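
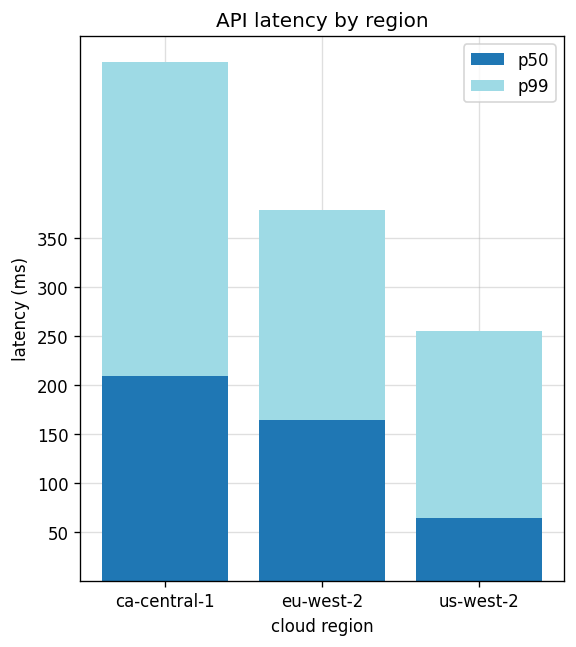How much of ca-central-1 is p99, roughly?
≈ 350

p99 top ≈ 550, bottom ≈ 200; segment ≈ 350.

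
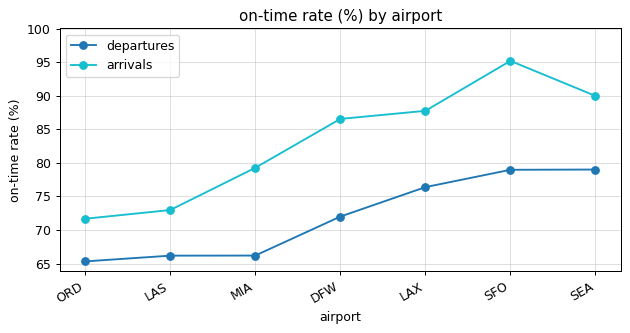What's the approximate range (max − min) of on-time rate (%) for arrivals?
Max SFO ≈ 95, min ORD ≈ 70; range ≈ 25.

≈ 25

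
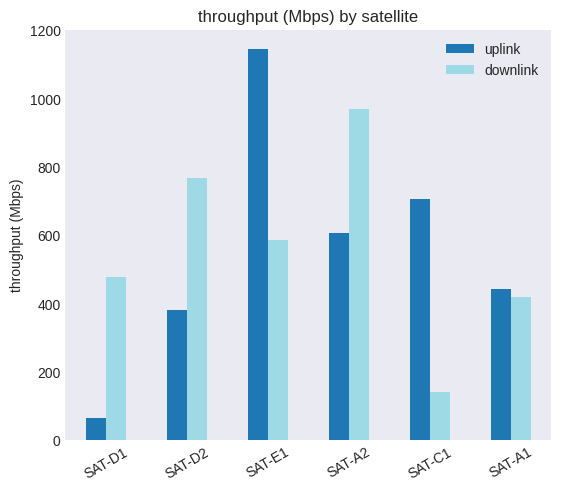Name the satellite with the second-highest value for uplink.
Top 3 for uplink: SAT-E1 ≈ 1100, SAT-C1 ≈ 700, SAT-A2 ≈ 600.

SAT-C1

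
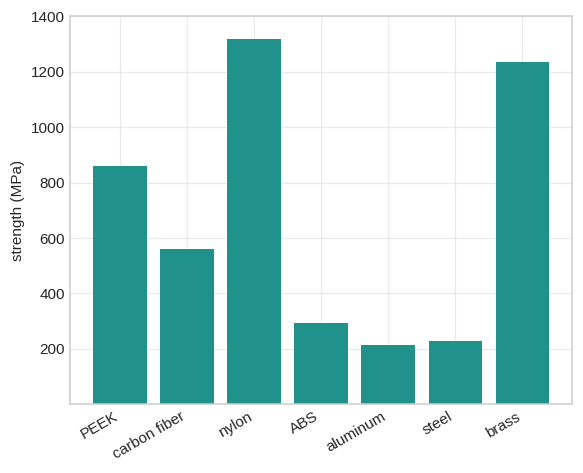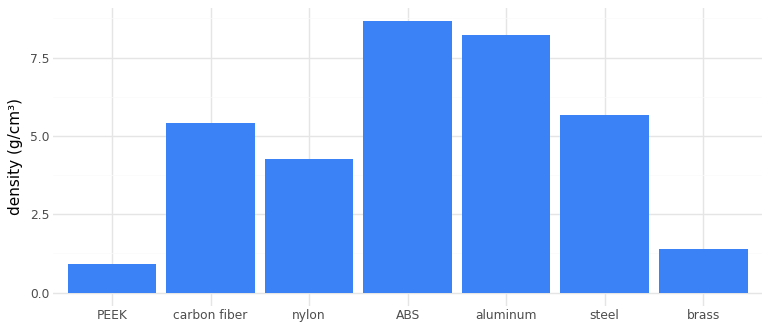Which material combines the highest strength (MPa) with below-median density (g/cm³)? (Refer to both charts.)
Chart 2 median density (g/cm³) ≈ 5; below-median materials: PEEK, nylon, brass. Among those, nylon has the highest strength (MPa) (≈ 1400).

nylon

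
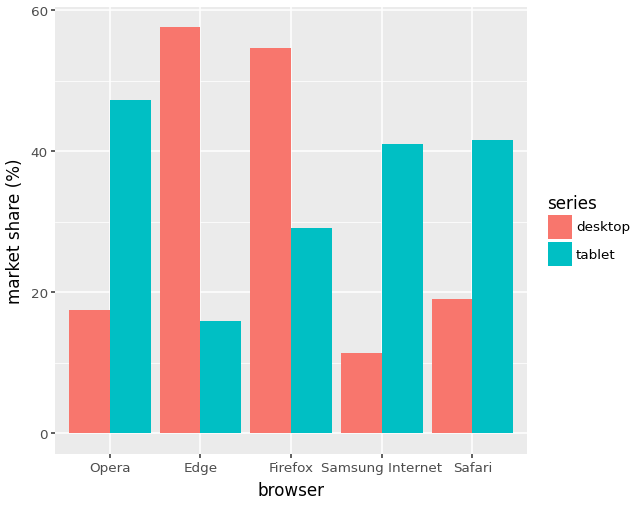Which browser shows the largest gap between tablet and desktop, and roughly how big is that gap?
Edge, ≈ 45 %

Edge: tablet ≈ 15, desktop ≈ 60 → gap ≈ 45. Next-largest (Samsung Internet) is only ≈ 30.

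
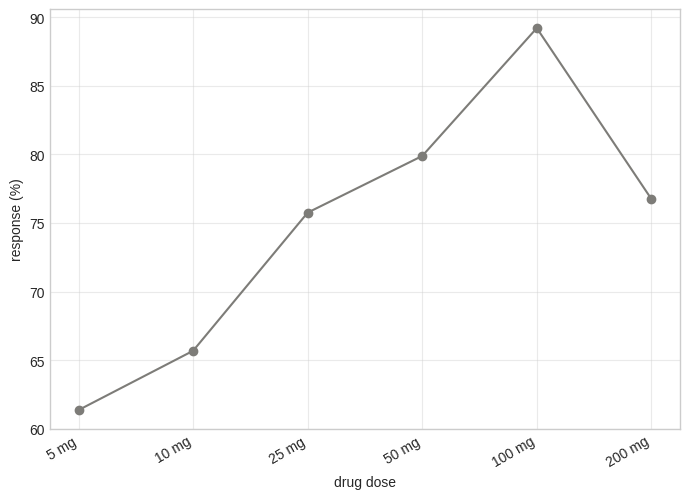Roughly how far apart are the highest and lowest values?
Max 100 mg ≈ 90, min 5 mg ≈ 60; range ≈ 30.

≈ 30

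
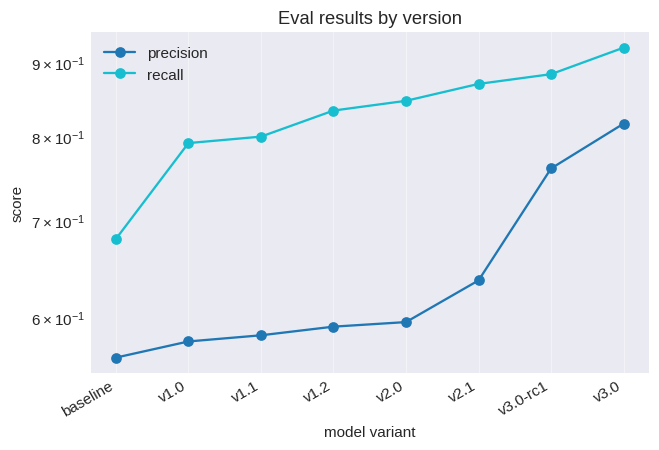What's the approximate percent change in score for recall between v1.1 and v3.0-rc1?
v1.1 ≈ 0.80, v3.0-rc1 ≈ 0.90; (0.90 − 0.80) / 0.80 ≈ +12.5%.

≈ +12.5%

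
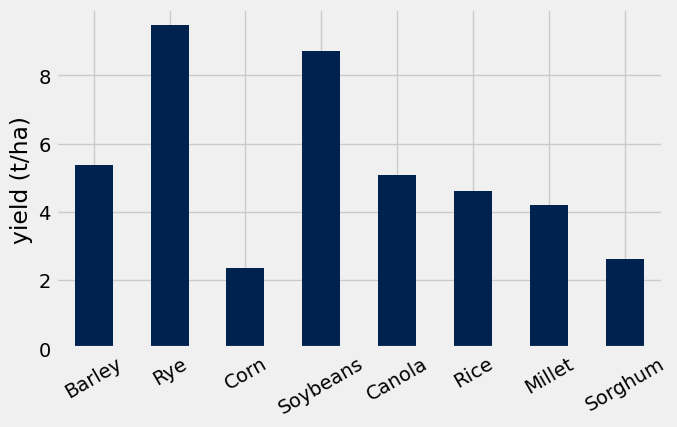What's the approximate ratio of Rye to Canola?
≈ 1.8×

Rye ≈ 9, Canola ≈ 5; 9/5 ≈ 1.8.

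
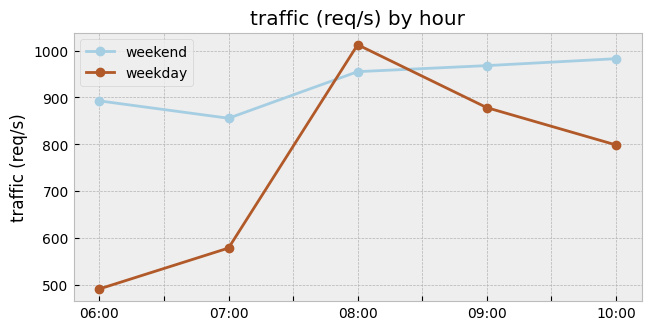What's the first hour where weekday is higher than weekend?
08:00

07:00: weekday ≈ 600 vs weekend ≈ 850 (not yet); 08:00: weekday ≈ 1000 vs weekend ≈ 950 (first crossover).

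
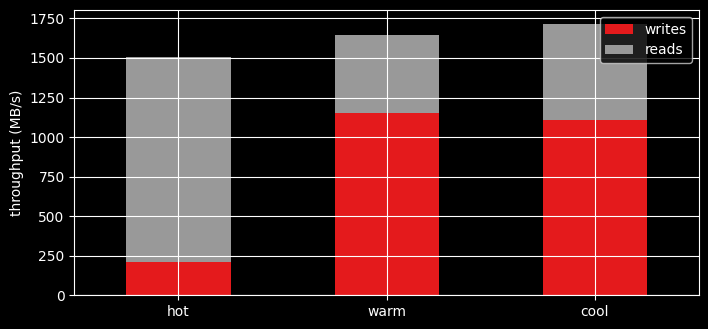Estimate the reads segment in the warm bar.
reads top ≈ 1600, bottom ≈ 1200; segment ≈ 400.

≈ 400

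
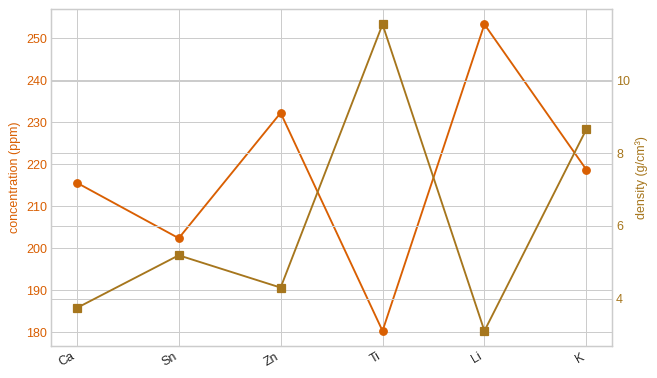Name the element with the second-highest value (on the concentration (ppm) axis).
Top 3 (on the concentration (ppm) axis): Li ≈ 250, Zn ≈ 230, K ≈ 220.

Zn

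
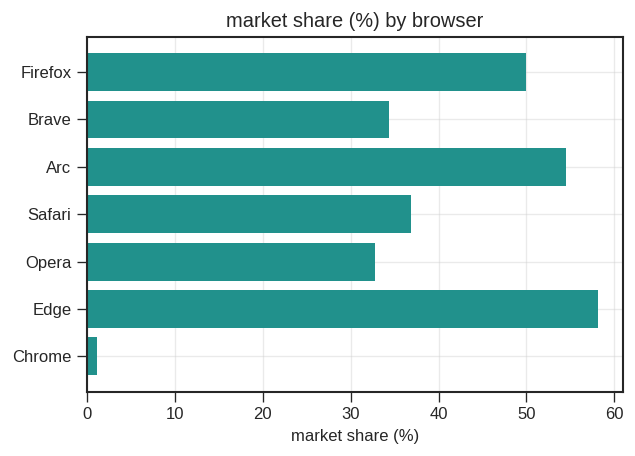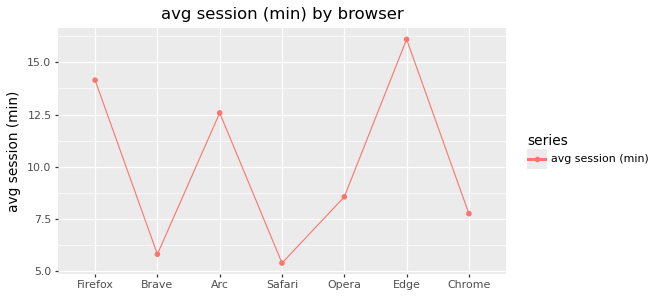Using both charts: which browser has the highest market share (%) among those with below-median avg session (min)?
Safari

Chart 2 median avg session (min) ≈ 8; below-median browsers: Brave, Safari, Chrome. Among those, Safari has the highest market share (%) (≈ 40).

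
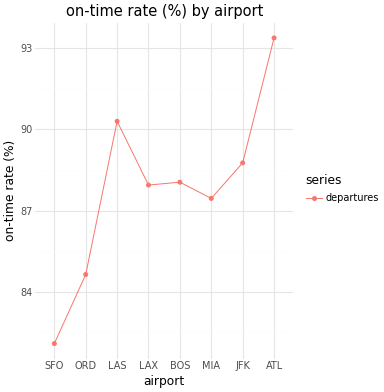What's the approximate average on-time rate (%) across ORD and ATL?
≈ 89

(85 + 93) / 2 ≈ 89.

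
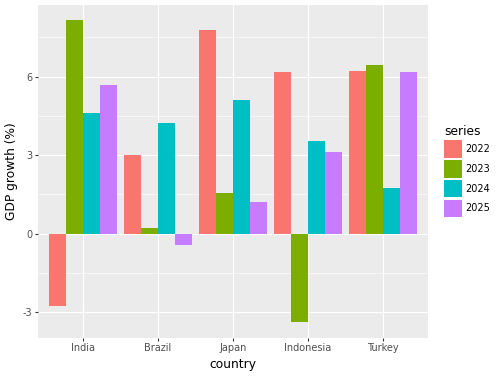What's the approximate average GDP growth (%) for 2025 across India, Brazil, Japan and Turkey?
≈ 3

(6 + 0 + 1 + 6) / 4 ≈ 3.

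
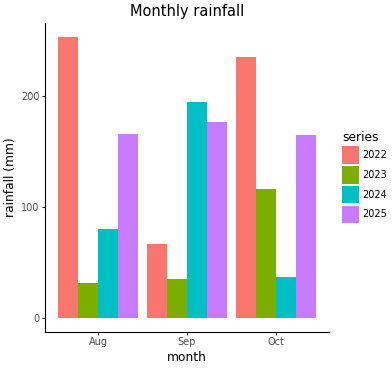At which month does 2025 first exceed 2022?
Sep

Aug: 2025 ≈ 175 vs 2022 ≈ 250 (not yet); Sep: 2025 ≈ 175 vs 2022 ≈ 75 (first crossover).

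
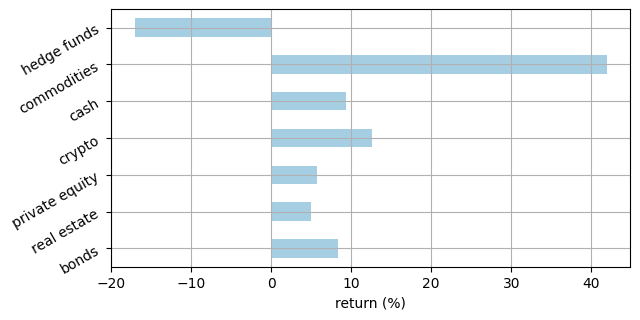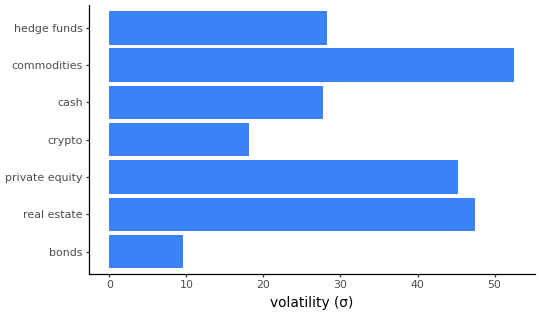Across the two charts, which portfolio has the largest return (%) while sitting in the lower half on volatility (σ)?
Chart 2 median volatility (σ) ≈ 30; below-median portfolios: bonds, crypto, cash. Among those, crypto has the highest return (%) (≈ 15).

crypto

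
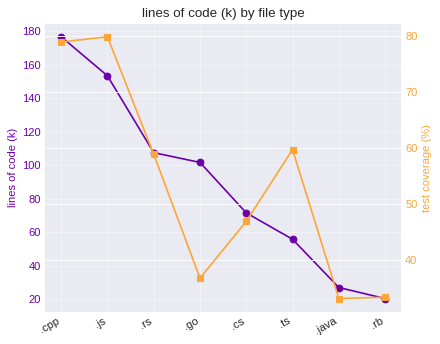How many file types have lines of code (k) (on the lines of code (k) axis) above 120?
Above 120: .cpp, .js.

2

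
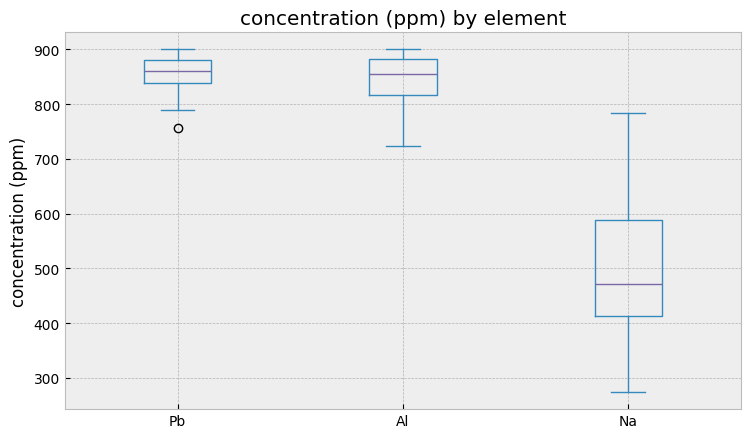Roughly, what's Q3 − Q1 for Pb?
Q3 ≈ 900, Q1 ≈ 850; IQR ≈ 50.

≈ 50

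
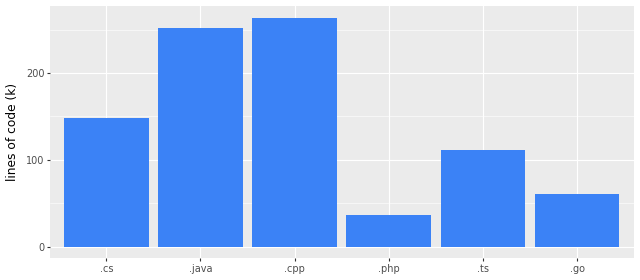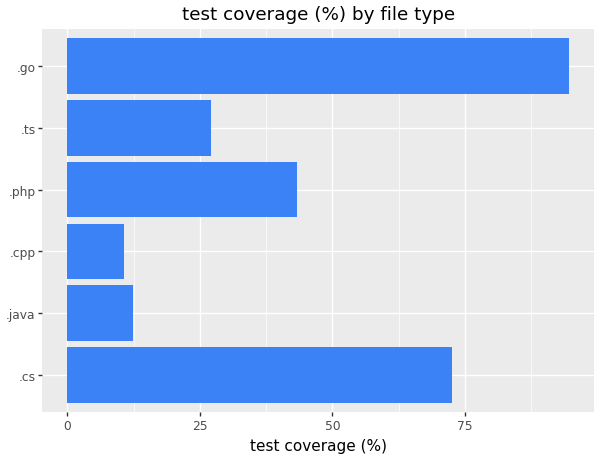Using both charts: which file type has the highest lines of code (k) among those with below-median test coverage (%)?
.cpp

Chart 2 median test coverage (%) ≈ 40; below-median file types: .java, .cpp, .ts. Among those, .cpp has the highest lines of code (k) (≈ 275).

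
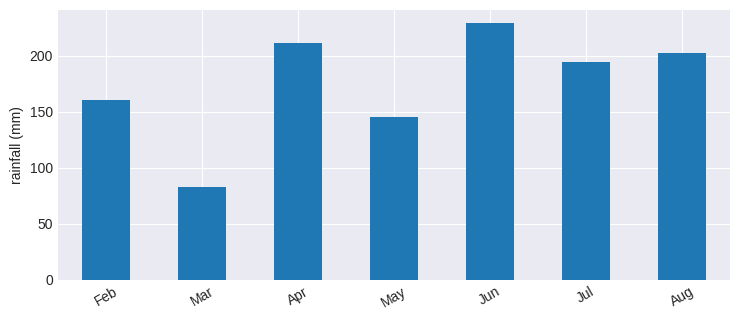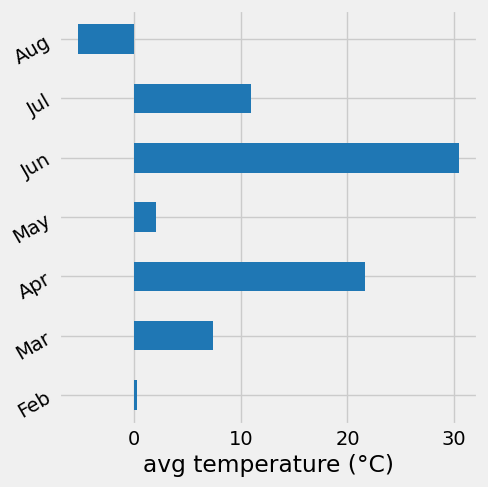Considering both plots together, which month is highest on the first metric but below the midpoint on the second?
Chart 2 median avg temperature (°C) ≈ 5; below-median months: Feb, May, Aug. Among those, Aug has the highest rainfall (mm) (≈ 200).

Aug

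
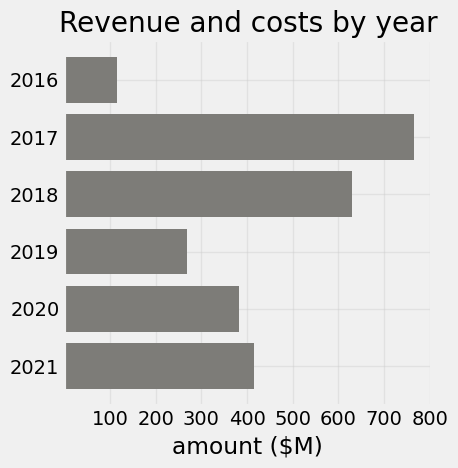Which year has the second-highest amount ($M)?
Top 3: 2017 ≈ 800, 2018 ≈ 600, 2021 ≈ 400.

2018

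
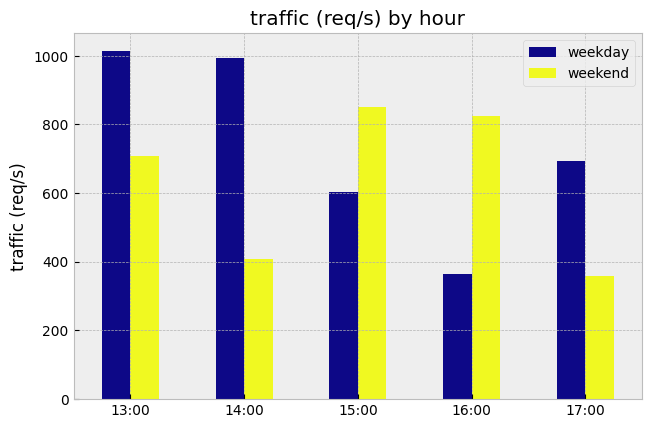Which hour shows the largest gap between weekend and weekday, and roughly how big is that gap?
14:00: weekend ≈ 400, weekday ≈ 1000 → gap ≈ 600. Next-largest (16:00) is only ≈ 400.

14:00, ≈ 600 req/s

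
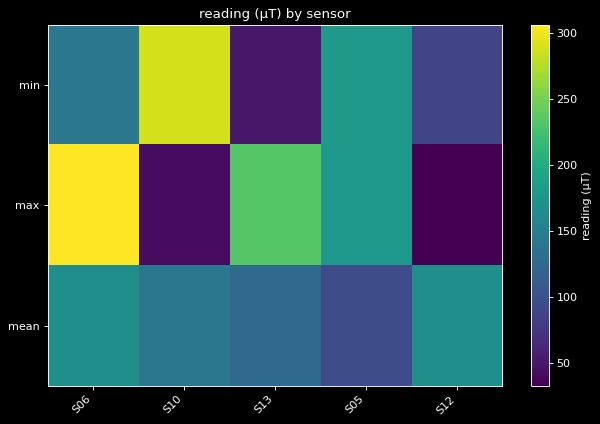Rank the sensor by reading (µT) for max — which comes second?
Top 3 for max: S06 ≈ 300, S13 ≈ 225, S05 ≈ 175.

S13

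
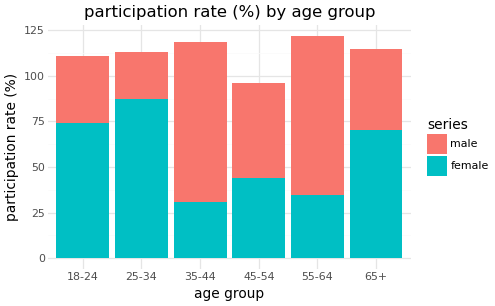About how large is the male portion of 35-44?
male top ≈ 120, bottom ≈ 40; segment ≈ 80.

≈ 80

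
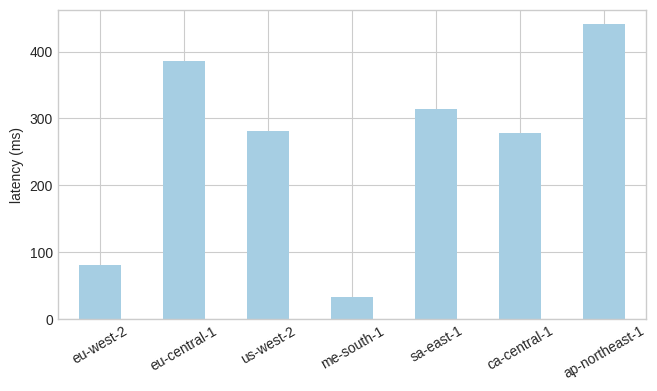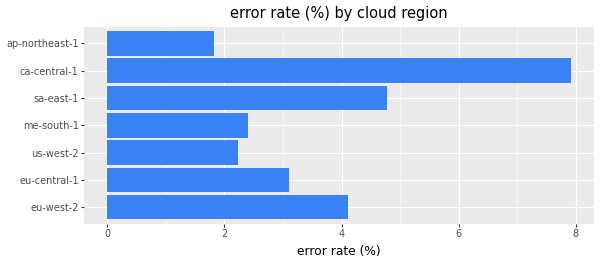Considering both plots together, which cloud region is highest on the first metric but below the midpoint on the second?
ap-northeast-1

Chart 2 median error rate (%) ≈ 3; below-median cloud regions: us-west-2, me-south-1, ap-northeast-1. Among those, ap-northeast-1 has the highest latency (ms) (≈ 450).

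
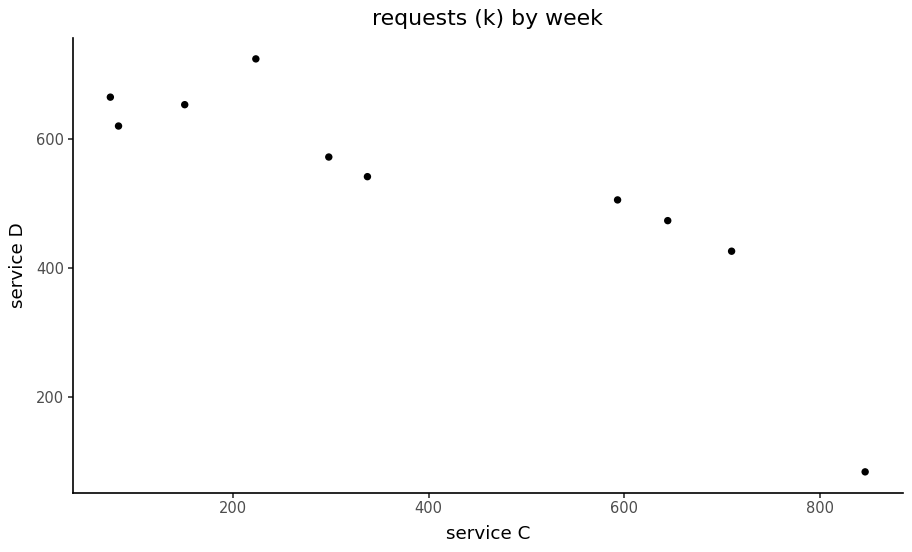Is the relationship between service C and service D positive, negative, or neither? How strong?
Points are negatively correlated; strong (|r| ≈ 0.9).

negative, strong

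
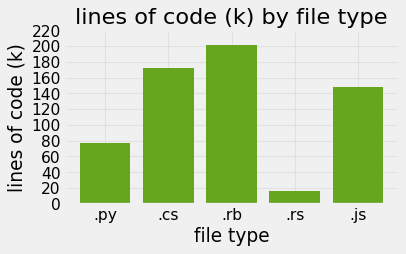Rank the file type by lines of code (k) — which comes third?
.js

Top 4: .rb ≈ 200, .cs ≈ 180, .js ≈ 140, .py ≈ 80.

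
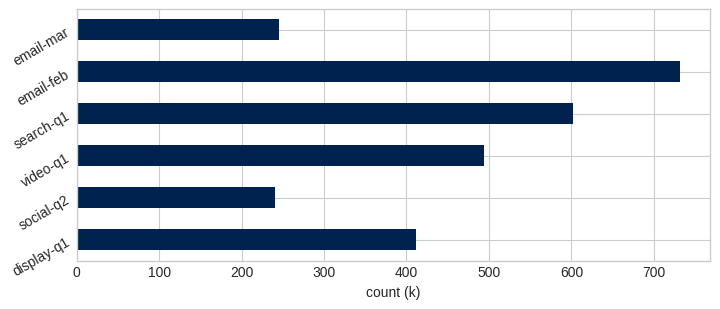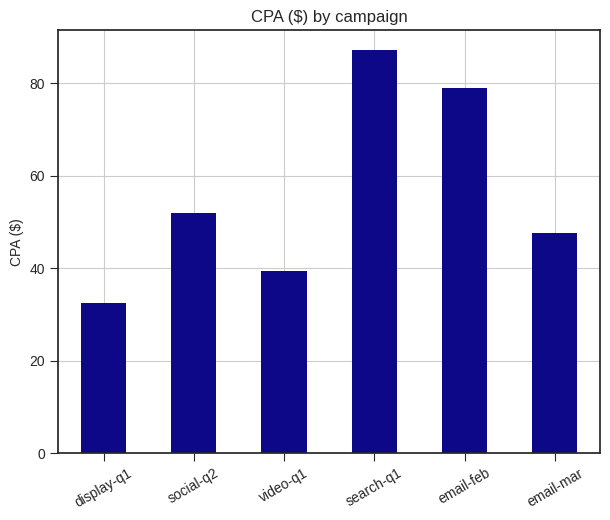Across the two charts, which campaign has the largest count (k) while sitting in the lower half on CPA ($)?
Chart 2 median CPA ($) ≈ 50; below-median campaigns: display-q1, video-q1, email-mar. Among those, video-q1 has the highest count (k) (≈ 500).

video-q1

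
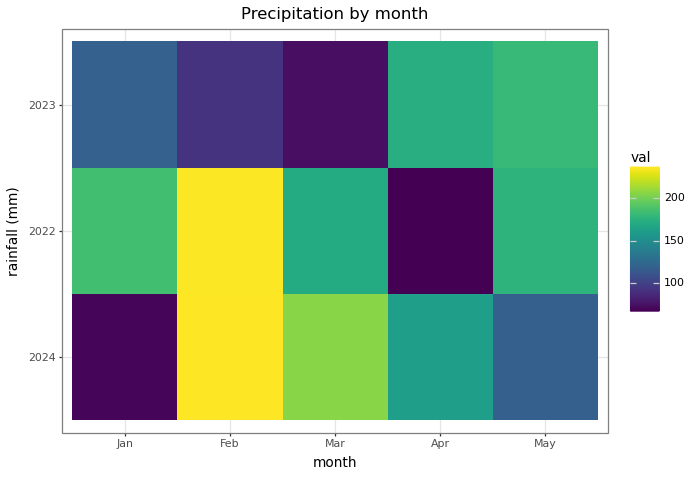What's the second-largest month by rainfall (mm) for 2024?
Top 3 for 2024: Feb ≈ 240, Mar ≈ 200, Apr ≈ 160.

Mar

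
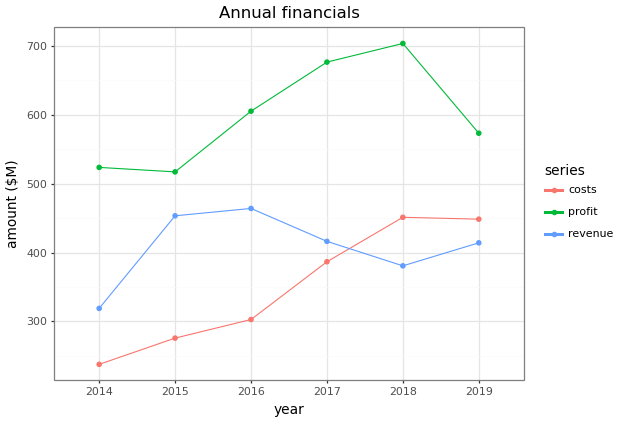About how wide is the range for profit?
Max 2018 ≈ 700, min 2015 ≈ 500; range ≈ 200.

≈ 200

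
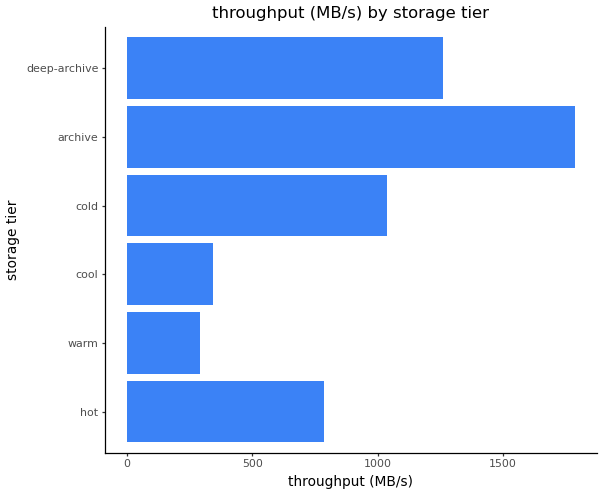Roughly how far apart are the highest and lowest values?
Max archive ≈ 1800, min warm ≈ 200; range ≈ 1600.

≈ 1600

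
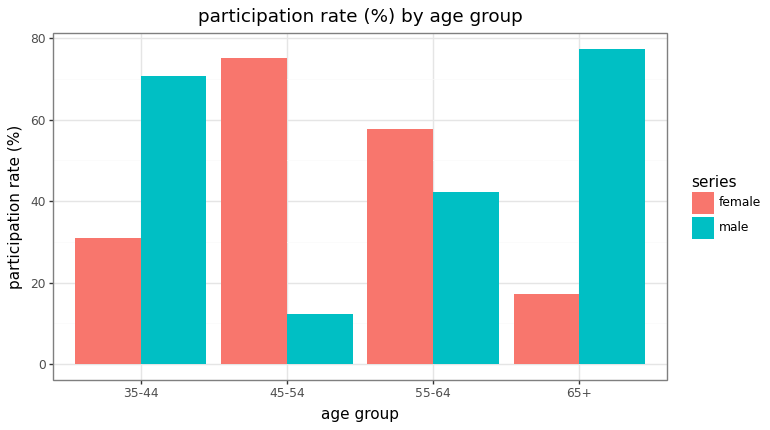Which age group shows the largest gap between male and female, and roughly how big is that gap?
45-54, ≈ 70 %

45-54: male ≈ 10, female ≈ 80 → gap ≈ 70. Next-largest (65+) is only ≈ 60.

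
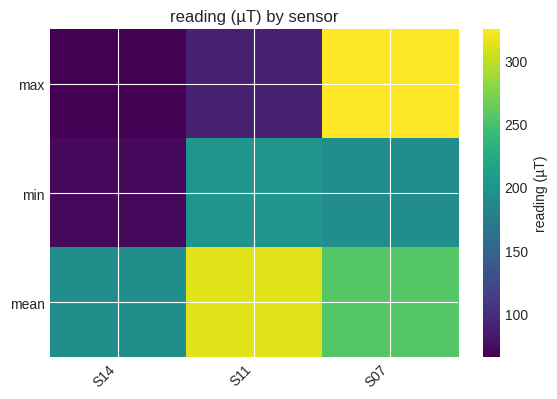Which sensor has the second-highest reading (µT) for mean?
S07

Top 3 for mean: S11 ≈ 300, S07 ≈ 250, S14 ≈ 200.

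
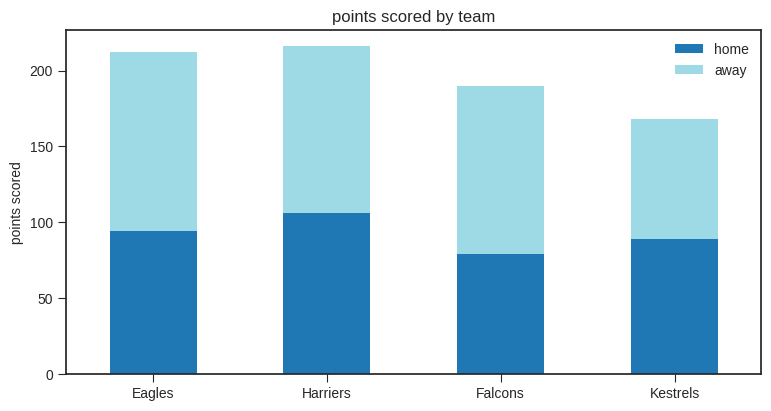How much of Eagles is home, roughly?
home top ≈ 100, bottom ≈ 0; segment ≈ 100.

≈ 100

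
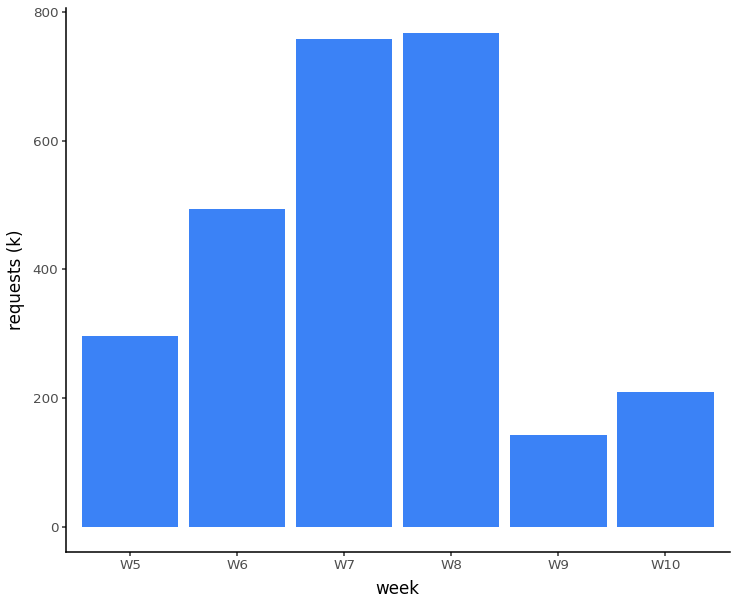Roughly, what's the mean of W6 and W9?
(500 + 100) / 2 ≈ 300.

≈ 300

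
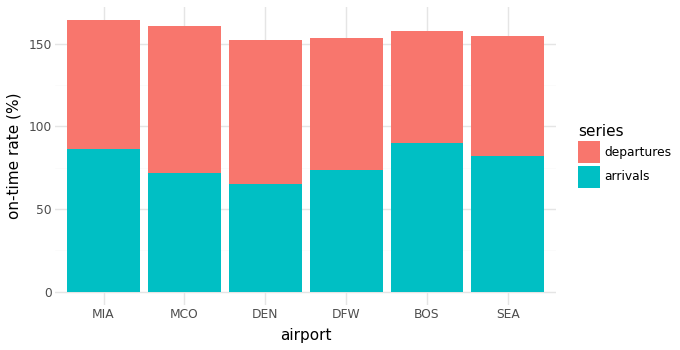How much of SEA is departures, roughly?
≈ 80

departures top ≈ 160, bottom ≈ 80; segment ≈ 80.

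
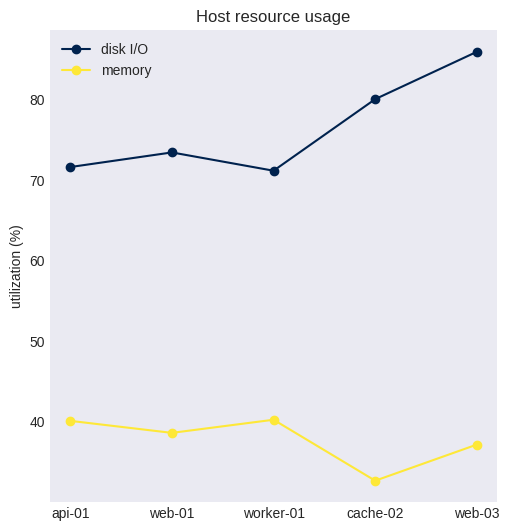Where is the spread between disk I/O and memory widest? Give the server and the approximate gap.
web-03: disk I/O ≈ 85, memory ≈ 35 → gap ≈ 50. Next-largest (cache-02) is only ≈ 45.

web-03, ≈ 50 %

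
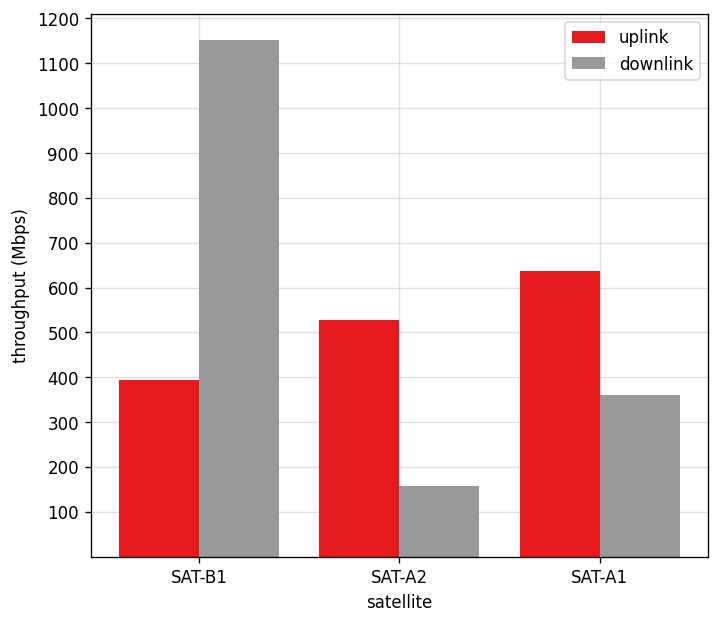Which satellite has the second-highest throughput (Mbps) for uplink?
SAT-A2

Top 3 for uplink: SAT-A1 ≈ 600, SAT-A2 ≈ 500, SAT-B1 ≈ 400.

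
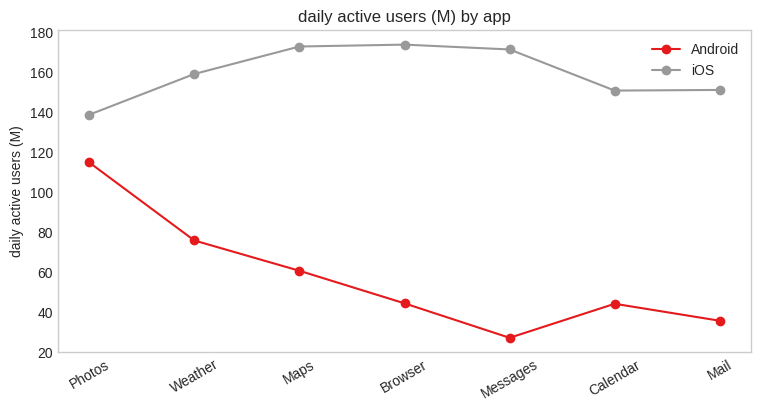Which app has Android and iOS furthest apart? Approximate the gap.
Messages, ≈ 160 M

Messages: Android ≈ 20, iOS ≈ 180 → gap ≈ 160. Next-largest (Browser) is only ≈ 140.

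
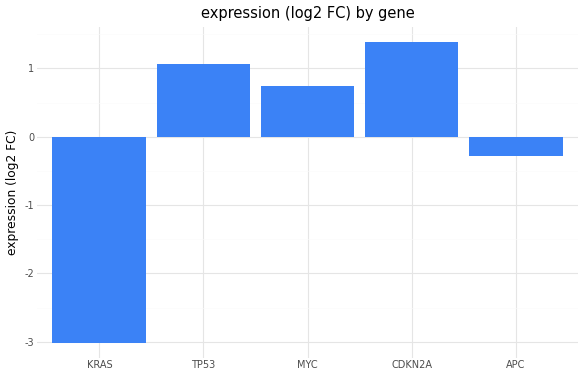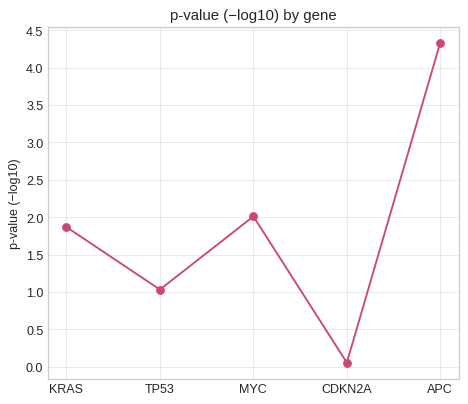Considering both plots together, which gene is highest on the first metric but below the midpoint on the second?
Chart 2 median p-value (−log10) ≈ 2; below-median genes: TP53, CDKN2A. Among those, CDKN2A has the highest expression (log2 FC) (≈ 1.4).

CDKN2A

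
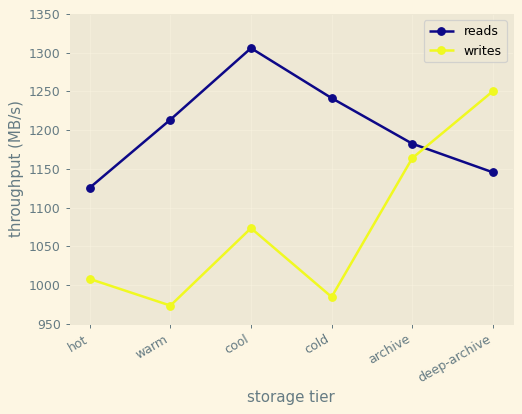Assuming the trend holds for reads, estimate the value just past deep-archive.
Last three: 1250, 1200, 1150 → slope ≈ -50/step → next ≈ 1100.

≈ 1100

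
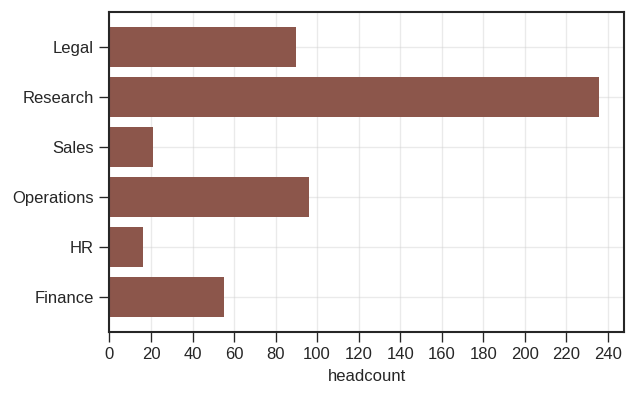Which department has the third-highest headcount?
Legal

Top 4: Research ≈ 240, Operations ≈ 100, Legal ≈ 80, Finance ≈ 60.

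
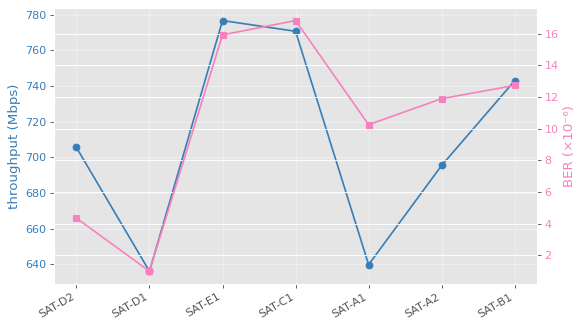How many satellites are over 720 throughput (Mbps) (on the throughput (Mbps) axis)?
3

Above 720: SAT-E1, SAT-C1, SAT-B1.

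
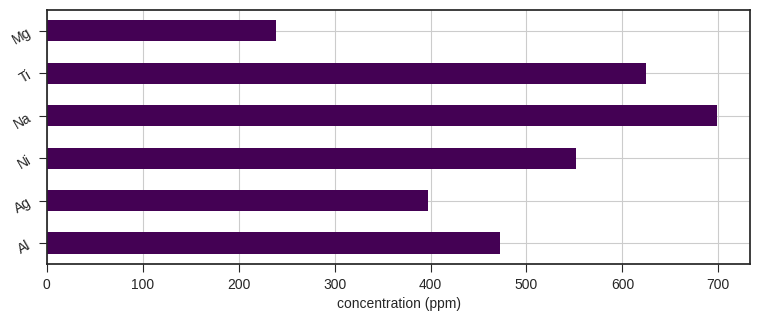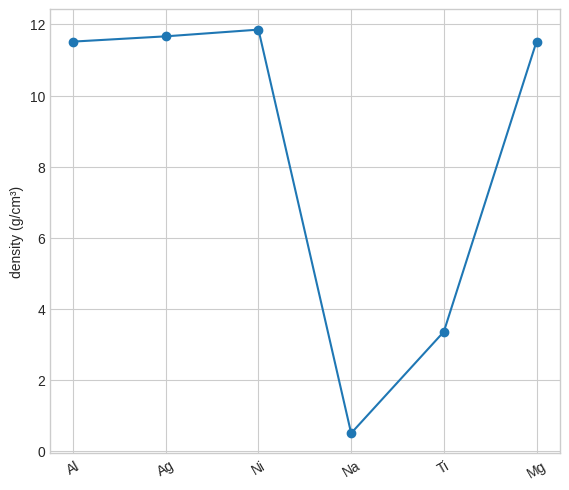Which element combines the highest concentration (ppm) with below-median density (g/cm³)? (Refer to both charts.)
Na

Chart 2 median density (g/cm³) ≈ 12; below-median elements: Al, Na, Ti. Among those, Na has the highest concentration (ppm) (≈ 700).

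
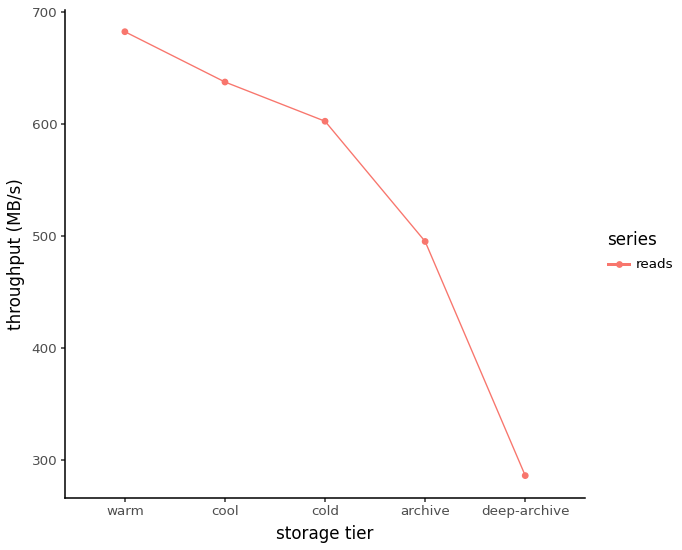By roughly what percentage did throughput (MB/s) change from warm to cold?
≈ -14.3%

warm ≈ 700, cold ≈ 600; (600 − 700) / 700 ≈ -14.3%.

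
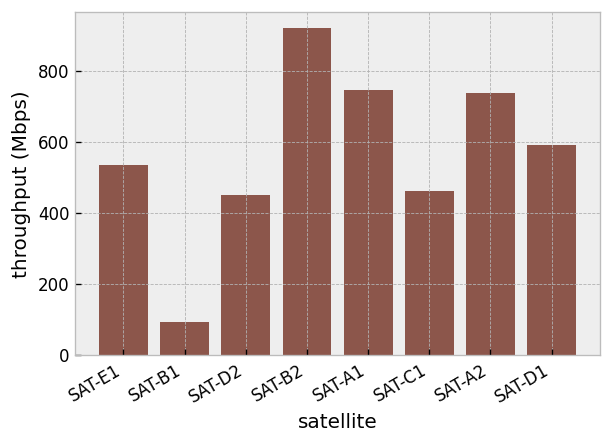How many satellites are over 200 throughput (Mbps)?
7

Above 200: SAT-E1, SAT-D2, SAT-B2, SAT-A1, SAT-C1, SAT-A2, SAT-D1.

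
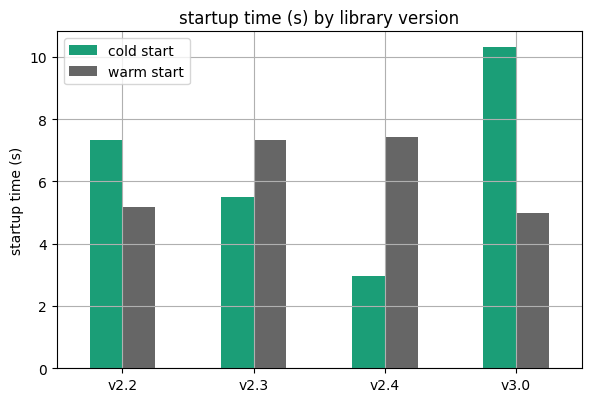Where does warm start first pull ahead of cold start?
v2.3

v2.2: warm start ≈ 5 vs cold start ≈ 7 (not yet); v2.3: warm start ≈ 7 vs cold start ≈ 6 (first crossover).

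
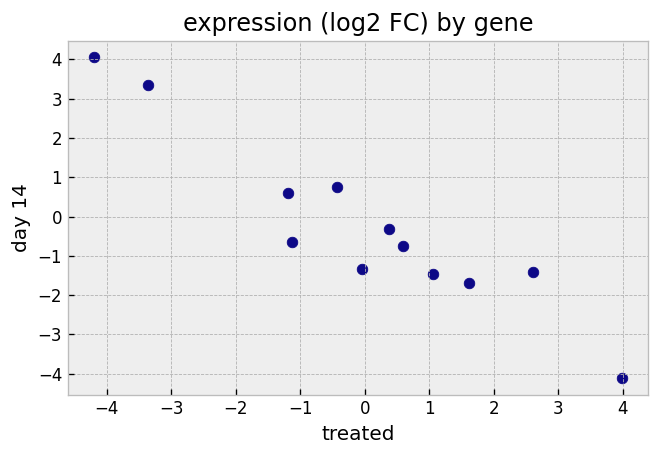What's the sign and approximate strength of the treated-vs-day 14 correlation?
Points are negatively correlated; strong (|r| ≈ 0.9).

negative, strong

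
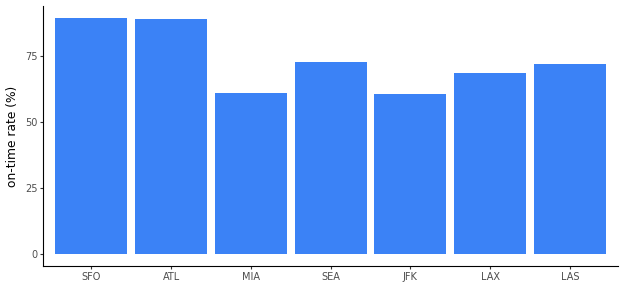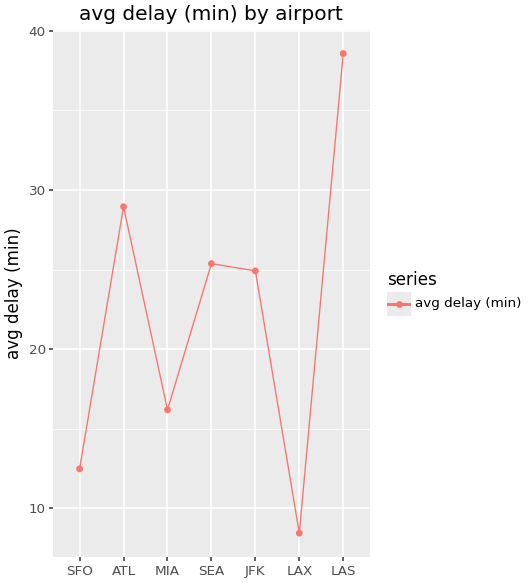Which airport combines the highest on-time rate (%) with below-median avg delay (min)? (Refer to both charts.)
SFO

Chart 2 median avg delay (min) ≈ 25; below-median airports: SFO, MIA, LAX. Among those, SFO has the highest on-time rate (%) (≈ 90).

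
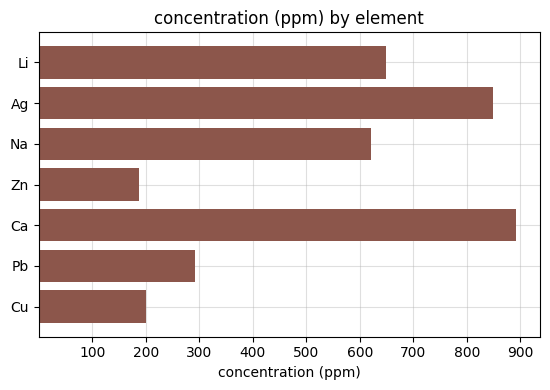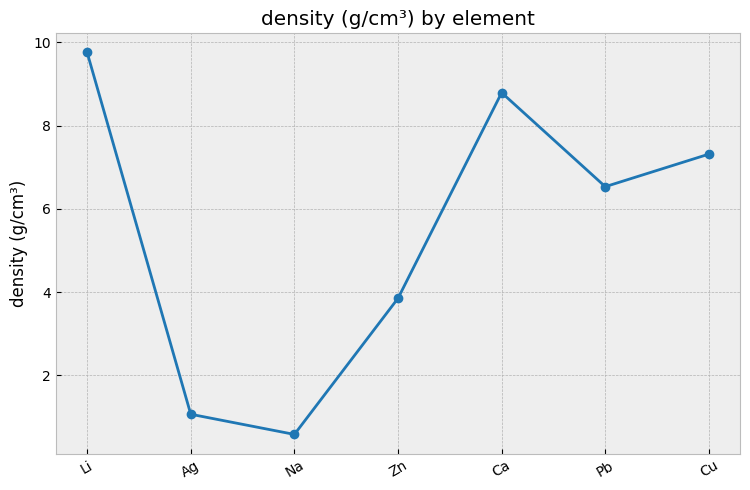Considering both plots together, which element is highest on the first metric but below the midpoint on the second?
Chart 2 median density (g/cm³) ≈ 7; below-median elements: Ag, Na, Zn. Among those, Ag has the highest concentration (ppm) (≈ 800).

Ag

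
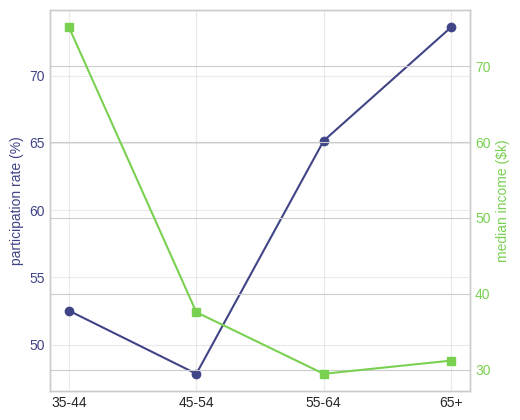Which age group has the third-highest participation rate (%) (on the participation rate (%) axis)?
35-44

Top 4 (on the participation rate (%) axis): 65+ ≈ 75, 55-64 ≈ 65, 35-44 ≈ 55, 45-54 ≈ 50.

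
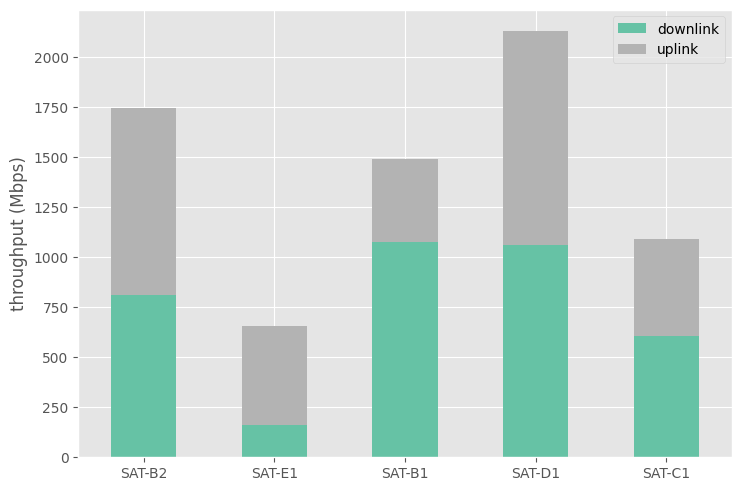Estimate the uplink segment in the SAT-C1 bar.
uplink top ≈ 1000, bottom ≈ 600; segment ≈ 400.

≈ 400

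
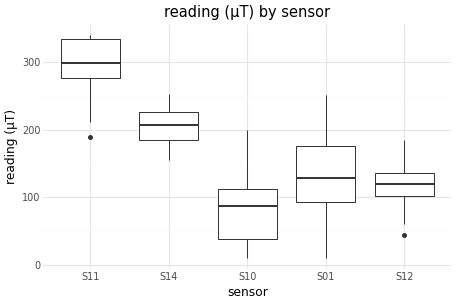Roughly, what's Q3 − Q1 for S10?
Q3 ≈ 120, Q1 ≈ 40; IQR ≈ 80.

≈ 80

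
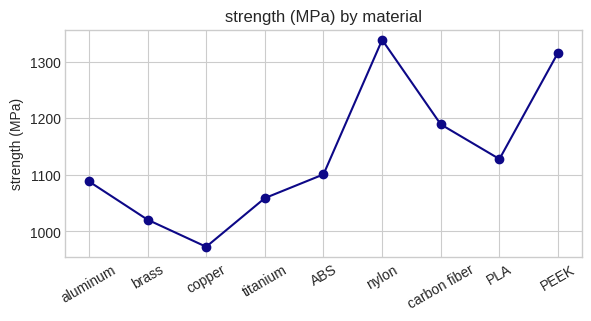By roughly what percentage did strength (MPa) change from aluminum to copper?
≈ -13.6%

aluminum ≈ 1100, copper ≈ 950; (950 − 1100) / 1100 ≈ -13.6%.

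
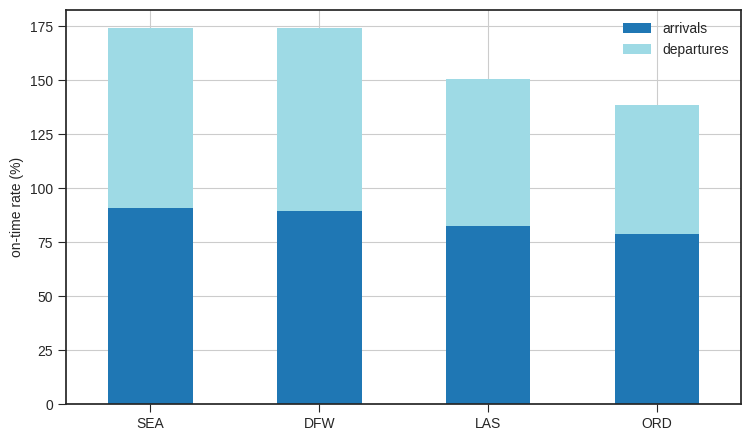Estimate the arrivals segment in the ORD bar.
arrivals top ≈ 80, bottom ≈ 0; segment ≈ 80.

≈ 80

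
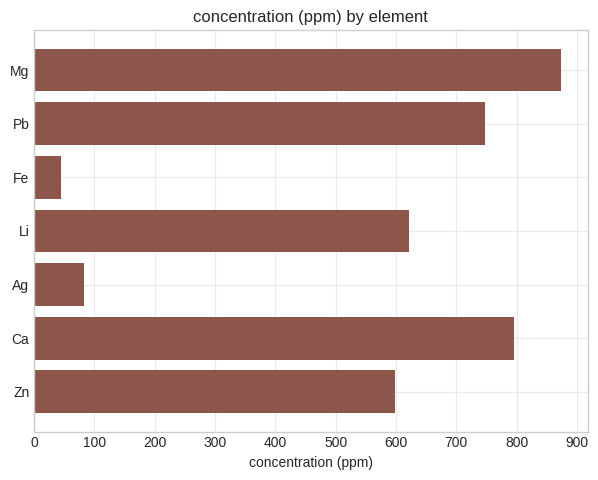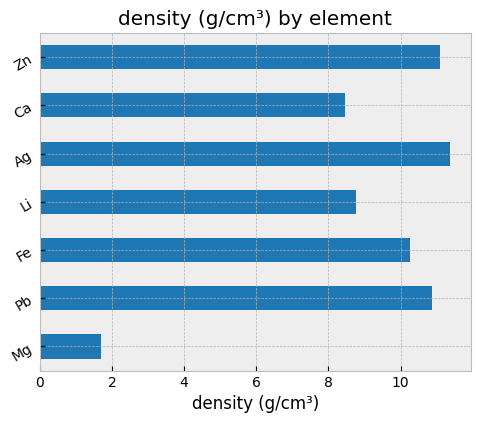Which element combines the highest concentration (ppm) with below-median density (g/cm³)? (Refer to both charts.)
Chart 2 median density (g/cm³) ≈ 10; below-median elements: Mg, Li, Ca. Among those, Mg has the highest concentration (ppm) (≈ 900).

Mg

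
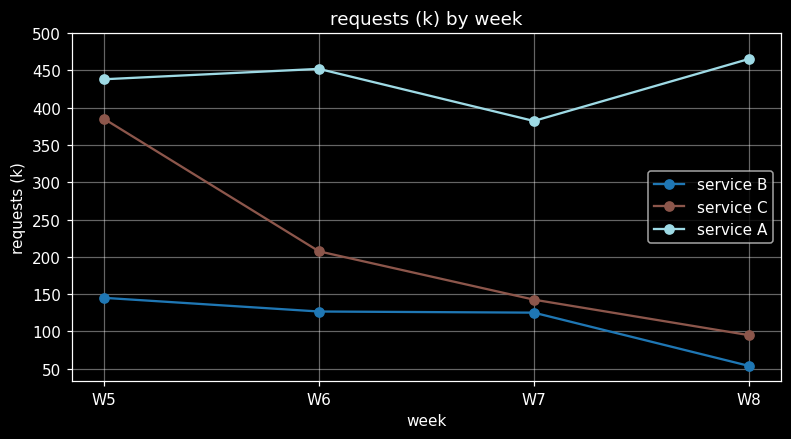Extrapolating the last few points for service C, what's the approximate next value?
Last three: 200, 150, 100 → slope ≈ -50/step → next ≈ 50.

≈ 50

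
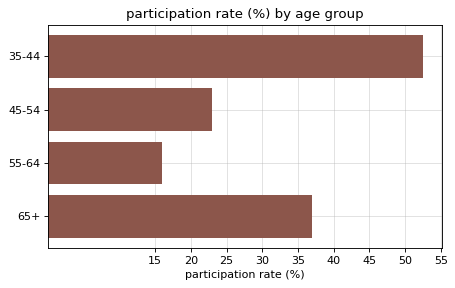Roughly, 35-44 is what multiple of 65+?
35-44 ≈ 55, 65+ ≈ 35; 55/35 ≈ 1.57.

≈ 1.57×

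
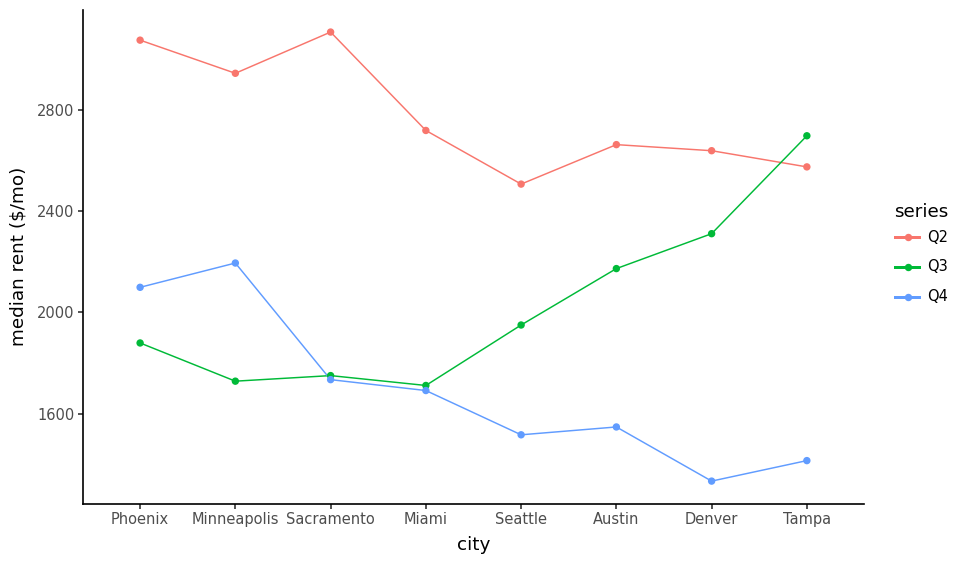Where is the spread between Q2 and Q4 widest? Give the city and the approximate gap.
Sacramento, ≈ 1400 $/mo

Sacramento: Q2 ≈ 3200, Q4 ≈ 1800 → gap ≈ 1400. Next-largest (Denver) is only ≈ 1200.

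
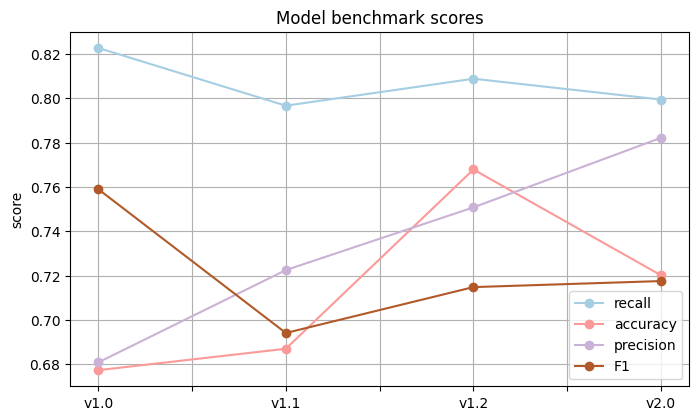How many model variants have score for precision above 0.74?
Above 0.74: v1.2, v2.0.

2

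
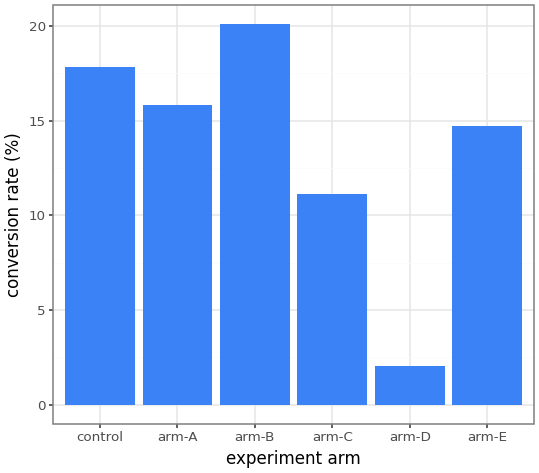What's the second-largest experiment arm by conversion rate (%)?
Top 3: arm-B ≈ 20, control ≈ 18, arm-A ≈ 16.

control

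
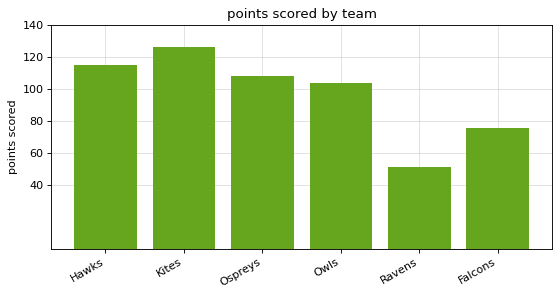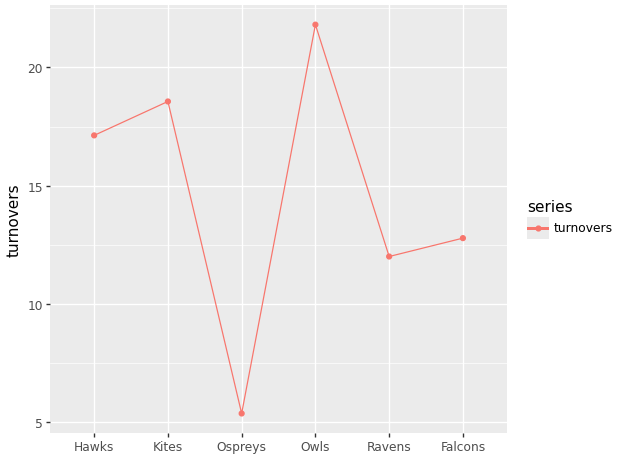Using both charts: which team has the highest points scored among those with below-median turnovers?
Ospreys

Chart 2 median turnovers ≈ 14; below-median teams: Ospreys, Ravens, Falcons. Among those, Ospreys has the highest points scored (≈ 100).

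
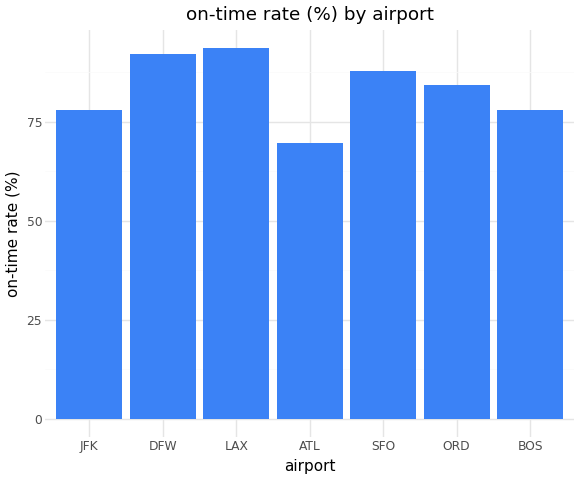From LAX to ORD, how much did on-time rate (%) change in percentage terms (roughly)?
LAX ≈ 90, ORD ≈ 80; (80 − 90) / 90 ≈ -11.1%.

≈ -11.1%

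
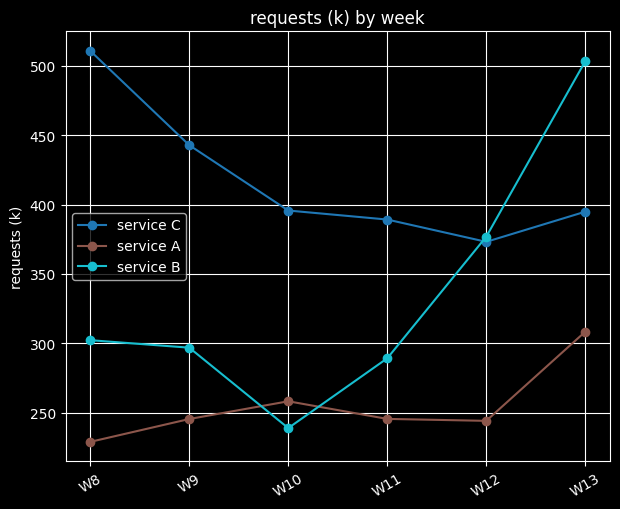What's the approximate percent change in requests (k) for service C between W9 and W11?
≈ -11.1%

W9 ≈ 450, W11 ≈ 400; (400 − 450) / 450 ≈ -11.1%.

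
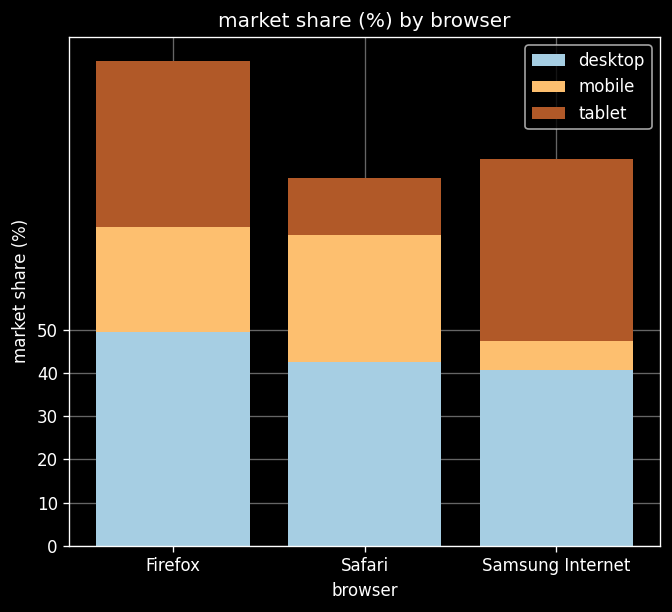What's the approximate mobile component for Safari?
mobile top ≈ 70, bottom ≈ 40; segment ≈ 30.

≈ 30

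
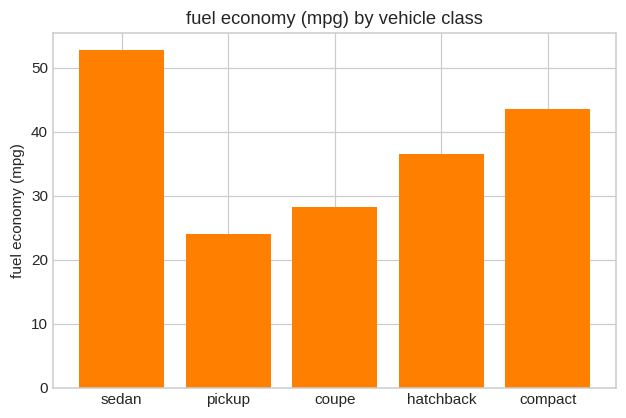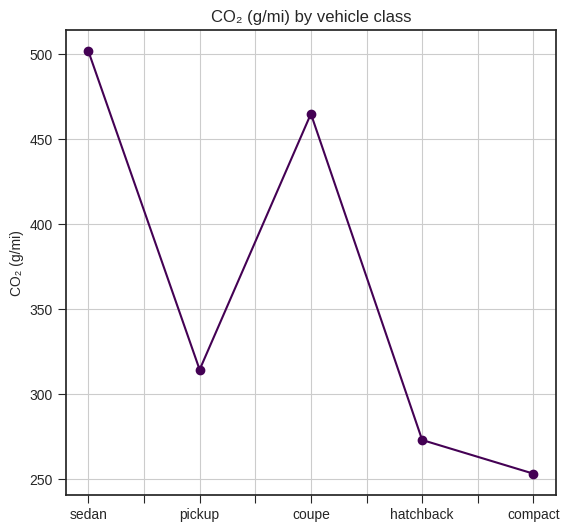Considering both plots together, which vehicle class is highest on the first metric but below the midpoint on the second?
Chart 2 median CO₂ (g/mi) ≈ 300; below-median vehicle classes: hatchback, compact. Among those, compact has the highest fuel economy (mpg) (≈ 45).

compact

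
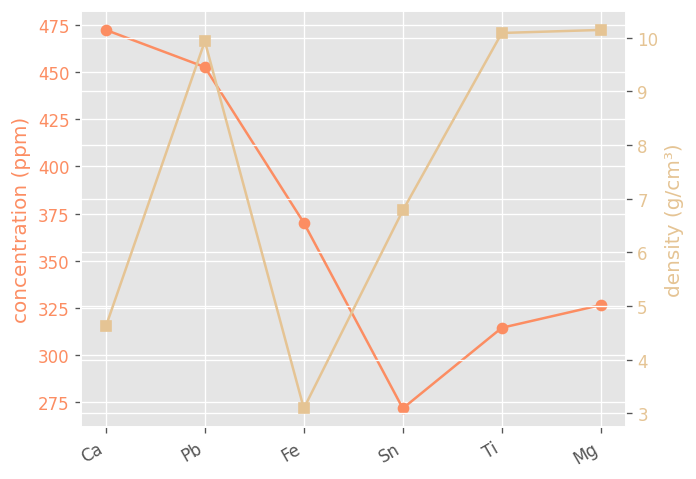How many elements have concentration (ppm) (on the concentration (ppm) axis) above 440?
2

Above 440: Ca, Pb.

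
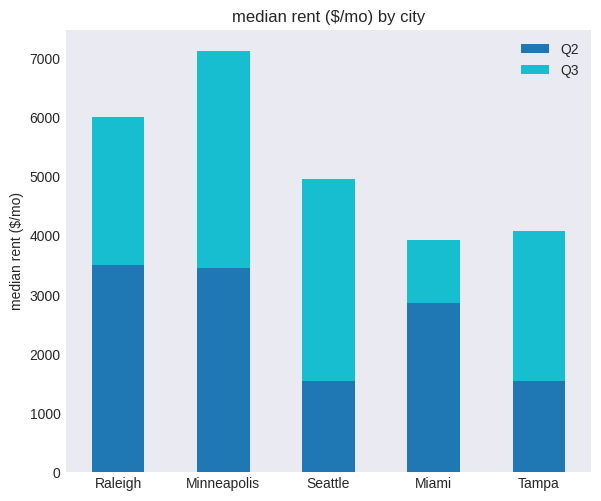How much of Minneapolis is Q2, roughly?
≈ 3000

Q2 top ≈ 3000, bottom ≈ 0; segment ≈ 3000.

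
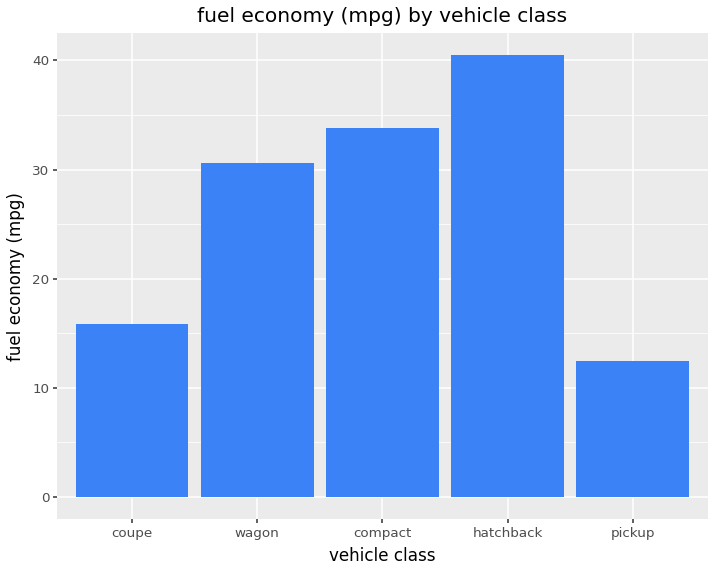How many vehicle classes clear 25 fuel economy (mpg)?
Above 25: wagon, compact, hatchback.

3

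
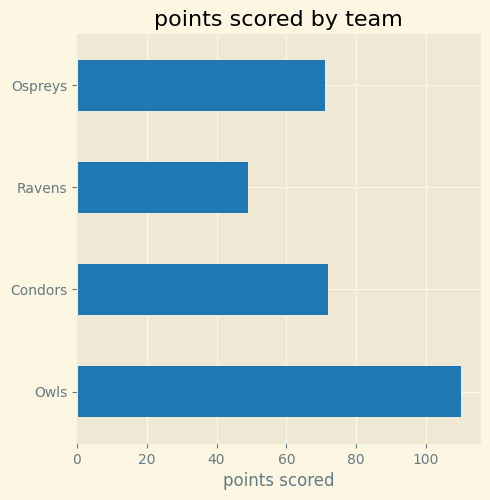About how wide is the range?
≈ 60

Max Owls ≈ 110, min Ravens ≈ 50; range ≈ 60.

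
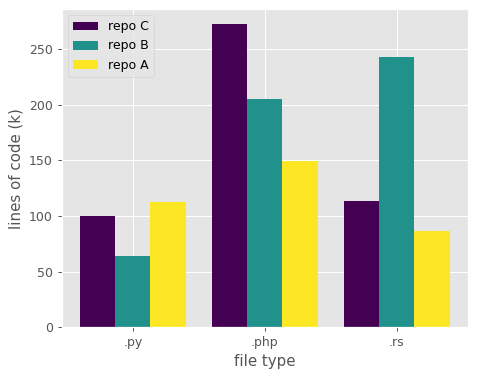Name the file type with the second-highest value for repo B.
Top 3 for repo B: .rs ≈ 250, .php ≈ 200, .py ≈ 75.

.php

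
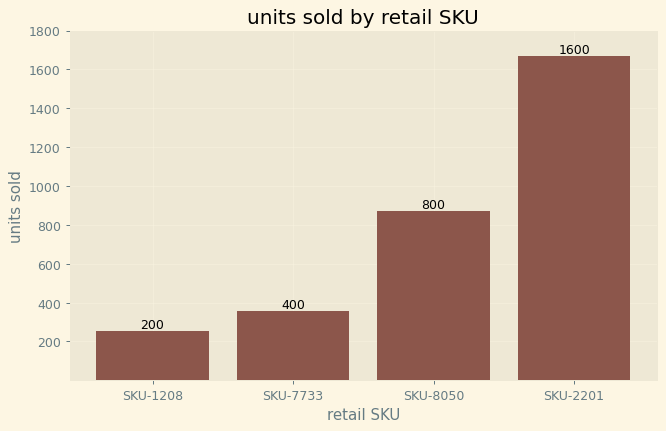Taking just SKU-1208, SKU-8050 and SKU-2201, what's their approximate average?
(200 + 800 + 1600) / 3 ≈ 867.

≈ 867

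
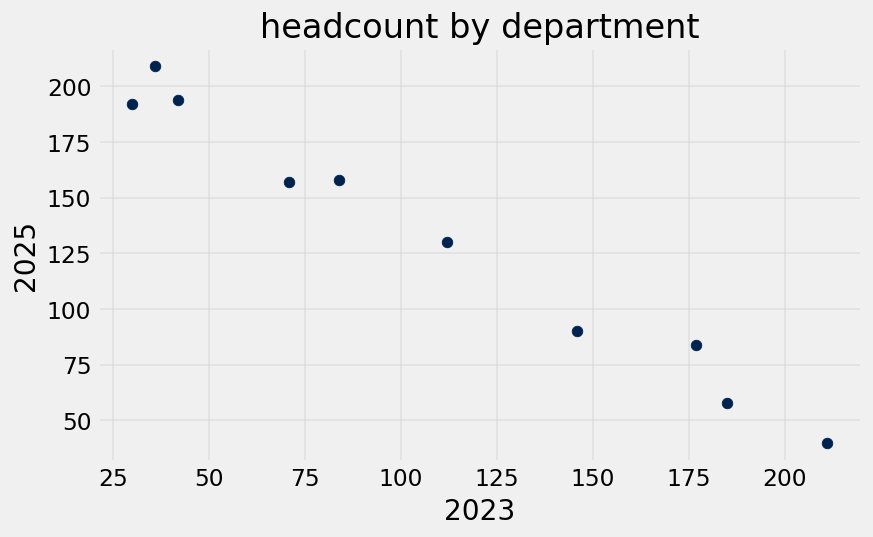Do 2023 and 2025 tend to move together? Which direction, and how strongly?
Points are negatively correlated; strong (|r| ≈ 1.0).

negative, strong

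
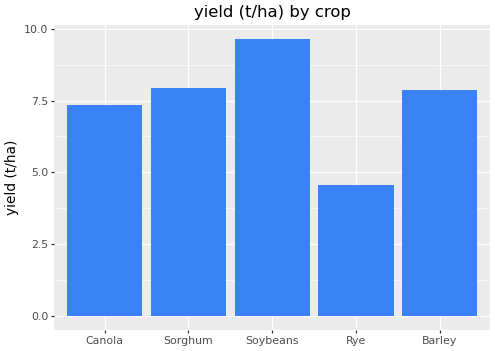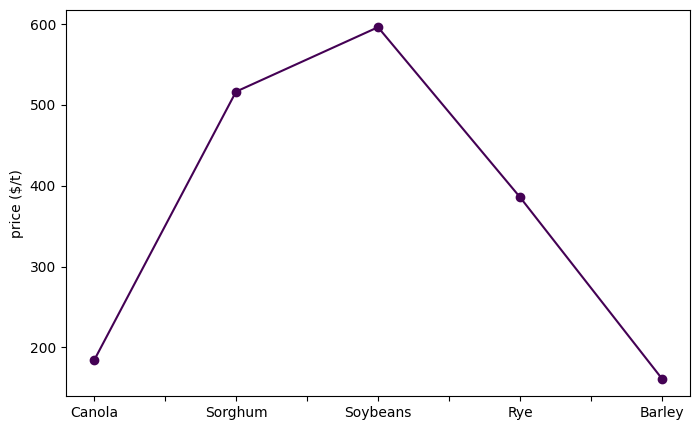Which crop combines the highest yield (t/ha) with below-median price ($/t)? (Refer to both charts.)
Barley

Chart 2 median price ($/t) ≈ 400; below-median crops: Canola, Barley. Among those, Barley has the highest yield (t/ha) (≈ 8).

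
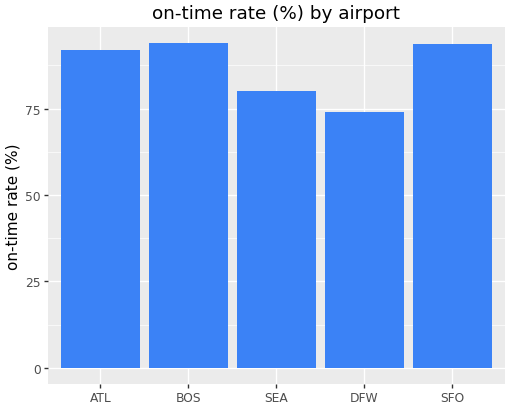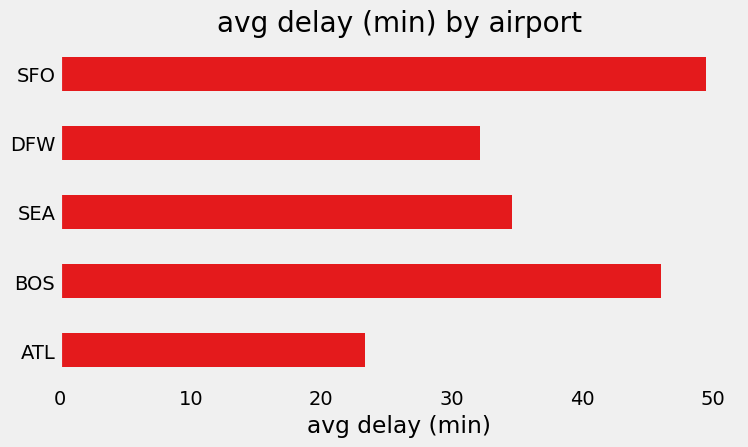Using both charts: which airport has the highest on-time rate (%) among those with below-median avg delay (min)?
ATL

Chart 2 median avg delay (min) ≈ 35; below-median airports: ATL, DFW. Among those, ATL has the highest on-time rate (%) (≈ 90).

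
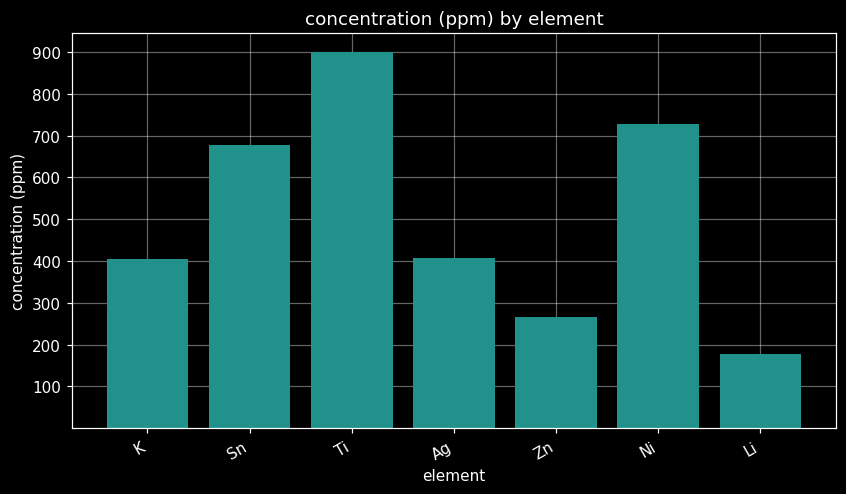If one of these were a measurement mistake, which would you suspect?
Ti ≈ 900; the rest sit between ≈ 200 and ≈ 700.

Ti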